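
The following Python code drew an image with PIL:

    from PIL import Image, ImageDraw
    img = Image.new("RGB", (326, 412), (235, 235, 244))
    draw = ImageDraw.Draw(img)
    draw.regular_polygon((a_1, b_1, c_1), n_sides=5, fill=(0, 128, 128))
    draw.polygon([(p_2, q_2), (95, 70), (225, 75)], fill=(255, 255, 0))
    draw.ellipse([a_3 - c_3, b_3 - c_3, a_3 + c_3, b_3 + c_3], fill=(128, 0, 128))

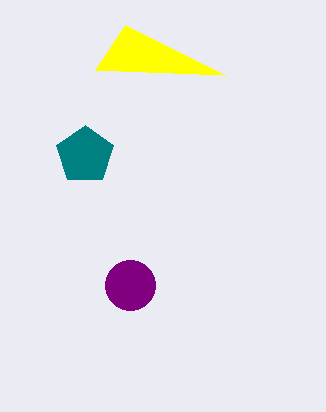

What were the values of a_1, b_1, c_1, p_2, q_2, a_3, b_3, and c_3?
a_1 = 85
b_1 = 155
c_1 = 30
p_2 = 125
q_2 = 25
a_3 = 130
b_3 = 285
c_3 = 25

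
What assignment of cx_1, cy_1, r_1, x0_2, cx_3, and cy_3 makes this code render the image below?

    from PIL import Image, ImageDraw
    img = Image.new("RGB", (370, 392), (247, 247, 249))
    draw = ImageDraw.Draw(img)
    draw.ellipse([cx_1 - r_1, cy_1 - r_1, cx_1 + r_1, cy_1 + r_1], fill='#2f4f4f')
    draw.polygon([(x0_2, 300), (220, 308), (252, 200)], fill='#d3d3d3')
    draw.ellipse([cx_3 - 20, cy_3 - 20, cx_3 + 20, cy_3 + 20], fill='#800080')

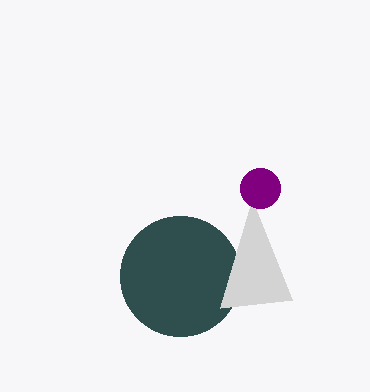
cx_1 = 180
cy_1 = 276
r_1 = 60
x0_2 = 292
cx_3 = 260
cy_3 = 188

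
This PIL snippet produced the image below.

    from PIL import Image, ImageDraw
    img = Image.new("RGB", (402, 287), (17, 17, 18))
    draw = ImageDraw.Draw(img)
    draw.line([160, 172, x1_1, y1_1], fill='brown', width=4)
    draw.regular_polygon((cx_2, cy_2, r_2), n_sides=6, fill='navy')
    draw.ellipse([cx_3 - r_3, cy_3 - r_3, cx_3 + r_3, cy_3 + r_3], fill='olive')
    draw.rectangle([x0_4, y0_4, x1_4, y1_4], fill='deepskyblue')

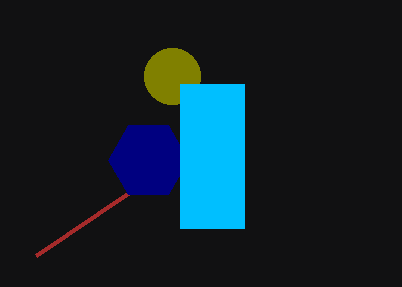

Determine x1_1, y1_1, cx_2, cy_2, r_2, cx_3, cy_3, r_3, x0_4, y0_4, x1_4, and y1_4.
x1_1 = 36
y1_1 = 256
cx_2 = 148
cy_2 = 160
r_2 = 40
cx_3 = 172
cy_3 = 76
r_3 = 28
x0_4 = 180
y0_4 = 84
x1_4 = 244
y1_4 = 228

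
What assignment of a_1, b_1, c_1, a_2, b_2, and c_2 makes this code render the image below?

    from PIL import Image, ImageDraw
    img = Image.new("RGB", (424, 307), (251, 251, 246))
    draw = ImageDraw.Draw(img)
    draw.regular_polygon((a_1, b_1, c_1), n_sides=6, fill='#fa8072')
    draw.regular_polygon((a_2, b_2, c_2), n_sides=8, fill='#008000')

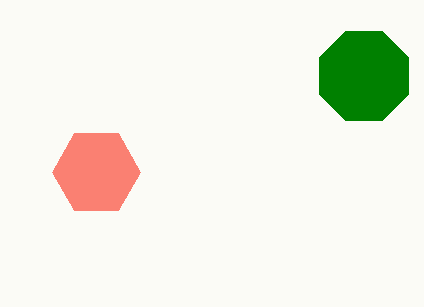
a_1 = 96
b_1 = 172
c_1 = 44
a_2 = 364
b_2 = 76
c_2 = 48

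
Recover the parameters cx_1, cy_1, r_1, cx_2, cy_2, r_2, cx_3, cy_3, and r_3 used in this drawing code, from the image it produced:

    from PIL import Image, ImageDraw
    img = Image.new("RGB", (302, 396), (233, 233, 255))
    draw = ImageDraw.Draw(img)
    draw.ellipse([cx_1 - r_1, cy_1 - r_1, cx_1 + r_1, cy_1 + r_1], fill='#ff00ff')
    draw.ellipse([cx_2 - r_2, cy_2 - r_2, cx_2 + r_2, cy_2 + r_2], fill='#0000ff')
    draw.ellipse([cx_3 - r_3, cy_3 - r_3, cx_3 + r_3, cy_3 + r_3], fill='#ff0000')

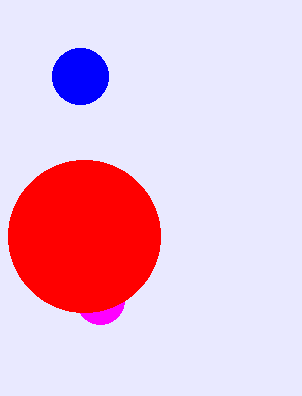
cx_1 = 100, cy_1 = 300, r_1 = 24, cx_2 = 80, cy_2 = 76, r_2 = 28, cx_3 = 84, cy_3 = 236, r_3 = 76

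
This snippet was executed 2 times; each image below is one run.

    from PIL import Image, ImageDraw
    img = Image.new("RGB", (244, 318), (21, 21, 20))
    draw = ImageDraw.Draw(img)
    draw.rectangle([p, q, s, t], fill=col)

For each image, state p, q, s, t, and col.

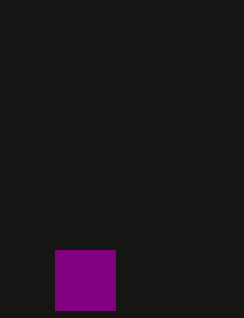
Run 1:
p = 55
q = 250
s = 115
t = 310
col = 'purple'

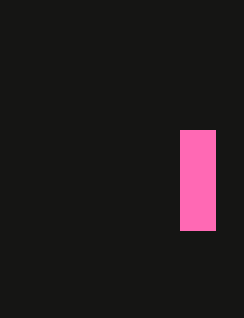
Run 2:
p = 180, q = 130, s = 215, t = 230, col = 'hotpink'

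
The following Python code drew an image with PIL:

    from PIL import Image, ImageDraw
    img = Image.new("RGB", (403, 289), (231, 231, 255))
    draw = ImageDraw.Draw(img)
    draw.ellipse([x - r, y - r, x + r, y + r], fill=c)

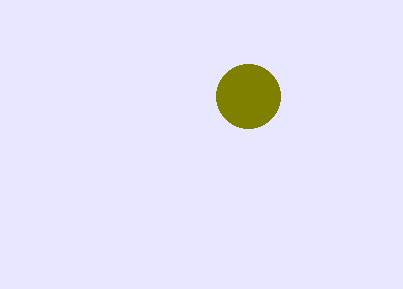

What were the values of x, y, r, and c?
x = 248, y = 96, r = 32, c = 'olive'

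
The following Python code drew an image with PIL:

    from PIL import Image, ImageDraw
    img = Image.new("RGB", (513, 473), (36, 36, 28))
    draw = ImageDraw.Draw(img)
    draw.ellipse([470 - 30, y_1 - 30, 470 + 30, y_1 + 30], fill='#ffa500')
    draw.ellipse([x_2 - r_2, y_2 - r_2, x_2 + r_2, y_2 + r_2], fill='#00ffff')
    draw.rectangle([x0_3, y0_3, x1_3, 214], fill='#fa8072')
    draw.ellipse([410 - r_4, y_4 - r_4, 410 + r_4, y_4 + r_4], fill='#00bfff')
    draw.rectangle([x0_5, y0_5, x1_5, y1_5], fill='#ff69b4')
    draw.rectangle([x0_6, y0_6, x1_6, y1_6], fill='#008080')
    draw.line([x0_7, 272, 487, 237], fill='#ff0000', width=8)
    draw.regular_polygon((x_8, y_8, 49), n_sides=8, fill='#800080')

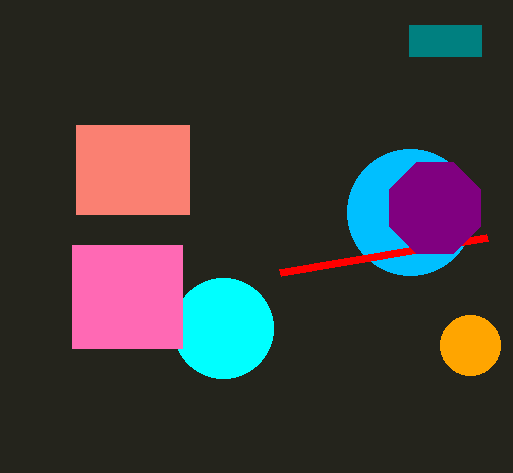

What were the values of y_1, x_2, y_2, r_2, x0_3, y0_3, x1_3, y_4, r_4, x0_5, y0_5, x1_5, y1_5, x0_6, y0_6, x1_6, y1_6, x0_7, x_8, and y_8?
y_1 = 345; x_2 = 223; y_2 = 328; r_2 = 50; x0_3 = 76; y0_3 = 125; x1_3 = 189; y_4 = 212; r_4 = 63; x0_5 = 72; y0_5 = 245; x1_5 = 182; y1_5 = 348; x0_6 = 409; y0_6 = 25; x1_6 = 481; y1_6 = 56; x0_7 = 280; x_8 = 435; y_8 = 208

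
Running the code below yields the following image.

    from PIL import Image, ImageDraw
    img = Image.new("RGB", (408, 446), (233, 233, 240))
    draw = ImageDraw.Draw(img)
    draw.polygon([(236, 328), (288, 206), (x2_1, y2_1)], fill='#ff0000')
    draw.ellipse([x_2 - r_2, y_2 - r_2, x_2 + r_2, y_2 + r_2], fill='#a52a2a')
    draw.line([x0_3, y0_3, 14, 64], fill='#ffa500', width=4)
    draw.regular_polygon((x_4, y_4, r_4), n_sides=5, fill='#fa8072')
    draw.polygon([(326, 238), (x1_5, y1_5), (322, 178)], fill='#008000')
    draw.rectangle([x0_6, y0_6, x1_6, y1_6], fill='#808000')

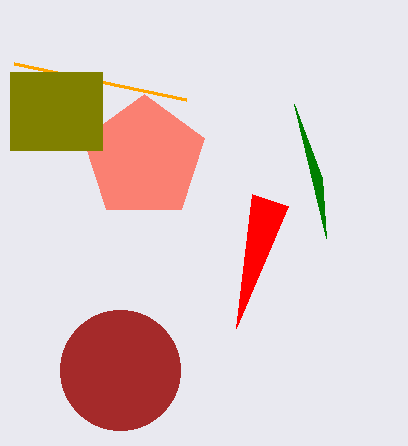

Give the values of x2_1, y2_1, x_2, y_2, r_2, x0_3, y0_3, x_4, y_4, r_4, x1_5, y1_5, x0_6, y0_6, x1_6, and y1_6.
x2_1 = 252; y2_1 = 194; x_2 = 120; y_2 = 370; r_2 = 60; x0_3 = 186; y0_3 = 100; x_4 = 144; y_4 = 158; r_4 = 64; x1_5 = 294; y1_5 = 104; x0_6 = 10; y0_6 = 72; x1_6 = 102; y1_6 = 150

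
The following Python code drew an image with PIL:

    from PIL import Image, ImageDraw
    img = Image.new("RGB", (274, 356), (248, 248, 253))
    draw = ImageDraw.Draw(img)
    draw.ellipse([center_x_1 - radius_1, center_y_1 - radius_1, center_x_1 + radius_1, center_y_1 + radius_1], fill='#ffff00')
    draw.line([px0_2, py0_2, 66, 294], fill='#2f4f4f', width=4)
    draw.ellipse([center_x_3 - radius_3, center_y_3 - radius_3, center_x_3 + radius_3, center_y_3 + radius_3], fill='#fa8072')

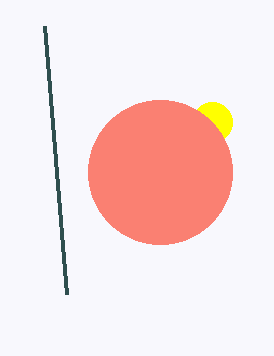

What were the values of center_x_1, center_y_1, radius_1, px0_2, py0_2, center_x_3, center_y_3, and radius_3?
center_x_1 = 212, center_y_1 = 122, radius_1 = 20, px0_2 = 44, py0_2 = 26, center_x_3 = 160, center_y_3 = 172, radius_3 = 72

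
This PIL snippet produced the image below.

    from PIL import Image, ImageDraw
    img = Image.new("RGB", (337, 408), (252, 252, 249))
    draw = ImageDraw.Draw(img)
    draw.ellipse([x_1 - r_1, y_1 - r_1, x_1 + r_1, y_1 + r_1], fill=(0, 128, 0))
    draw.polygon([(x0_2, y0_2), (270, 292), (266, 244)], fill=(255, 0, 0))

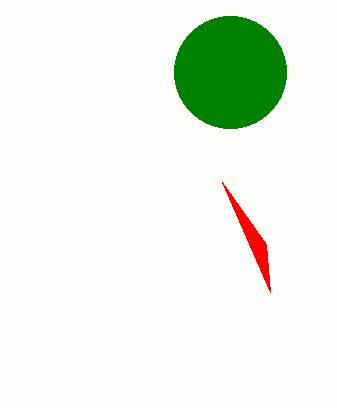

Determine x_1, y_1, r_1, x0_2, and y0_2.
x_1 = 230; y_1 = 72; r_1 = 56; x0_2 = 222; y0_2 = 182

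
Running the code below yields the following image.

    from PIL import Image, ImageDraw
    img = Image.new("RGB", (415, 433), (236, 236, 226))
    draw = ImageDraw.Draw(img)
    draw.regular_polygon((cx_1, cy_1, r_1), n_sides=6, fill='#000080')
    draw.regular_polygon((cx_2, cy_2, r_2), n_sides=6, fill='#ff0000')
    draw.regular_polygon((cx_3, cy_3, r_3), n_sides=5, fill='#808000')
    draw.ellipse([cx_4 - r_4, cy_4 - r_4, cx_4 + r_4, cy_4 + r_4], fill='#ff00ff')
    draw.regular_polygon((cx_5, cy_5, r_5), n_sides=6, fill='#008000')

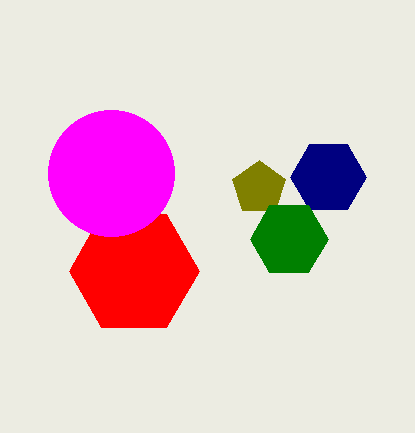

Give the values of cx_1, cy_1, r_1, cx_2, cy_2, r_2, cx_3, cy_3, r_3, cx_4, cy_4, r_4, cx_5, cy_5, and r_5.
cx_1 = 328; cy_1 = 177; r_1 = 38; cx_2 = 134; cy_2 = 271; r_2 = 65; cx_3 = 259; cy_3 = 188; r_3 = 28; cx_4 = 111; cy_4 = 173; r_4 = 63; cx_5 = 289; cy_5 = 239; r_5 = 39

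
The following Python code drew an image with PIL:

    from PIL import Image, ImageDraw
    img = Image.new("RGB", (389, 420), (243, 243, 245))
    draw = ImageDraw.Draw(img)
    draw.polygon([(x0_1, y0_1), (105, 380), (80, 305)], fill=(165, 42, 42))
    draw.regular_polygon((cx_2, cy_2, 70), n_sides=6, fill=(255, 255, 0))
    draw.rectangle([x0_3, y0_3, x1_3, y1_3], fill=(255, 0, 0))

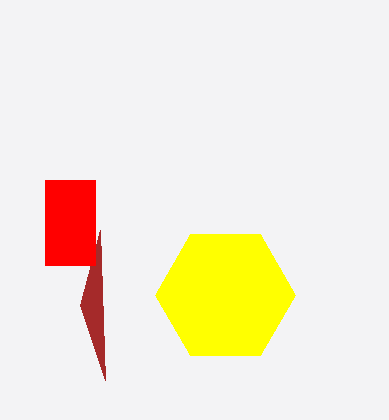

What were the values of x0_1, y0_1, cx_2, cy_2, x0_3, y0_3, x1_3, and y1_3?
x0_1 = 100; y0_1 = 230; cx_2 = 225; cy_2 = 295; x0_3 = 45; y0_3 = 180; x1_3 = 95; y1_3 = 265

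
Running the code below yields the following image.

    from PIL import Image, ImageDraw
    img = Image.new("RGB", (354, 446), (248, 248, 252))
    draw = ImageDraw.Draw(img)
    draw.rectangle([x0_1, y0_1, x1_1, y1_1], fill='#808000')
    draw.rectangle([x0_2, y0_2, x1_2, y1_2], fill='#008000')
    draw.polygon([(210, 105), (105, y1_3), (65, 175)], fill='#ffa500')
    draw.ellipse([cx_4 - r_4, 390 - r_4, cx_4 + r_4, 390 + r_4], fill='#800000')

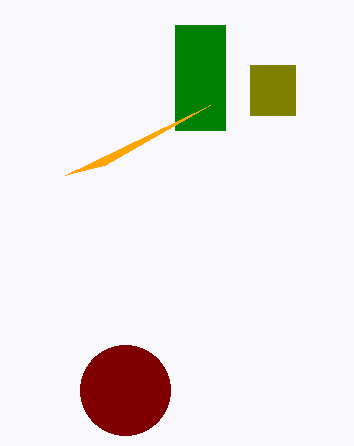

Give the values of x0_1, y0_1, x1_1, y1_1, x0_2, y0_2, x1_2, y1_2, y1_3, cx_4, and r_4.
x0_1 = 250, y0_1 = 65, x1_1 = 295, y1_1 = 115, x0_2 = 175, y0_2 = 25, x1_2 = 225, y1_2 = 130, y1_3 = 165, cx_4 = 125, r_4 = 45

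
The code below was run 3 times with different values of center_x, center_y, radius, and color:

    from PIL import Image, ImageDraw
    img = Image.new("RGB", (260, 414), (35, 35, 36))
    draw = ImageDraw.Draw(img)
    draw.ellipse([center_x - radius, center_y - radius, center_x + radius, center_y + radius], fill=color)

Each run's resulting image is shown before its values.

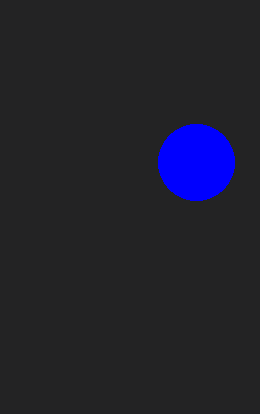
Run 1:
center_x = 196; center_y = 162; radius = 38; color = 'blue'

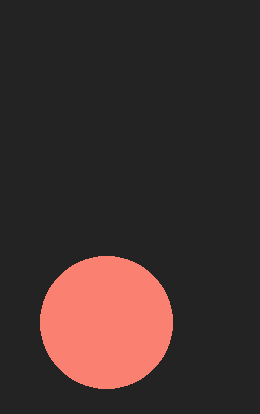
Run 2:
center_x = 106; center_y = 322; radius = 66; color = 'salmon'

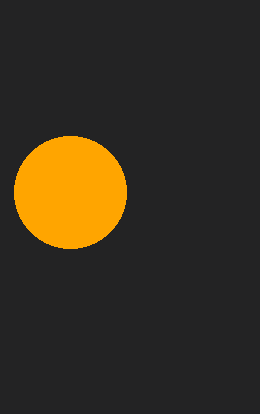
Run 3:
center_x = 70
center_y = 192
radius = 56
color = 'orange'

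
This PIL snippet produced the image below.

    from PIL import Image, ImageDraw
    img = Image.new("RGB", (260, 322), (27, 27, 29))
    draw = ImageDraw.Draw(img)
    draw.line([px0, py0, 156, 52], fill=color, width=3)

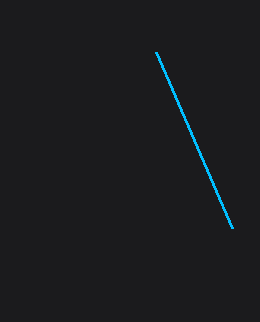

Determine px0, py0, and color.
px0 = 232, py0 = 228, color = 'deepskyblue'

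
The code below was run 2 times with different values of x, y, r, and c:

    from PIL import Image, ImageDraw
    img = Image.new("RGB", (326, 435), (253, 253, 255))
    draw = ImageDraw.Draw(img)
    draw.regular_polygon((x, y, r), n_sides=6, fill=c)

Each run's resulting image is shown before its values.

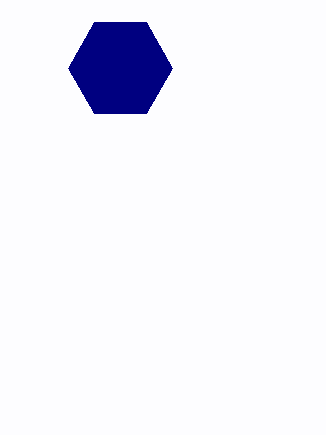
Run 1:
x = 120
y = 68
r = 52
c = 'navy'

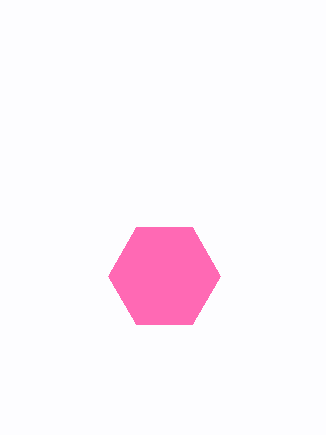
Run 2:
x = 164, y = 276, r = 56, c = 'hotpink'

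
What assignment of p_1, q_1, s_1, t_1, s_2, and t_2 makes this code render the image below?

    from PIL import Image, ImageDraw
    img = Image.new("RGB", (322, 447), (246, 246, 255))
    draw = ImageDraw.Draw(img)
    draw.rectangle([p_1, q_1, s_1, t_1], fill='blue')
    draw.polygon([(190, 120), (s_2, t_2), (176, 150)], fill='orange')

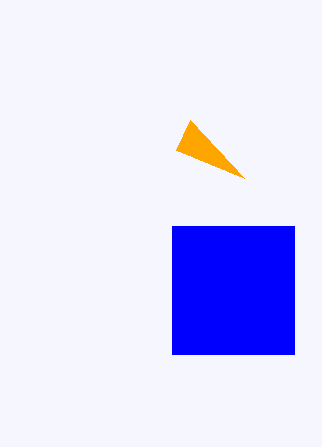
p_1 = 172
q_1 = 226
s_1 = 294
t_1 = 354
s_2 = 244
t_2 = 178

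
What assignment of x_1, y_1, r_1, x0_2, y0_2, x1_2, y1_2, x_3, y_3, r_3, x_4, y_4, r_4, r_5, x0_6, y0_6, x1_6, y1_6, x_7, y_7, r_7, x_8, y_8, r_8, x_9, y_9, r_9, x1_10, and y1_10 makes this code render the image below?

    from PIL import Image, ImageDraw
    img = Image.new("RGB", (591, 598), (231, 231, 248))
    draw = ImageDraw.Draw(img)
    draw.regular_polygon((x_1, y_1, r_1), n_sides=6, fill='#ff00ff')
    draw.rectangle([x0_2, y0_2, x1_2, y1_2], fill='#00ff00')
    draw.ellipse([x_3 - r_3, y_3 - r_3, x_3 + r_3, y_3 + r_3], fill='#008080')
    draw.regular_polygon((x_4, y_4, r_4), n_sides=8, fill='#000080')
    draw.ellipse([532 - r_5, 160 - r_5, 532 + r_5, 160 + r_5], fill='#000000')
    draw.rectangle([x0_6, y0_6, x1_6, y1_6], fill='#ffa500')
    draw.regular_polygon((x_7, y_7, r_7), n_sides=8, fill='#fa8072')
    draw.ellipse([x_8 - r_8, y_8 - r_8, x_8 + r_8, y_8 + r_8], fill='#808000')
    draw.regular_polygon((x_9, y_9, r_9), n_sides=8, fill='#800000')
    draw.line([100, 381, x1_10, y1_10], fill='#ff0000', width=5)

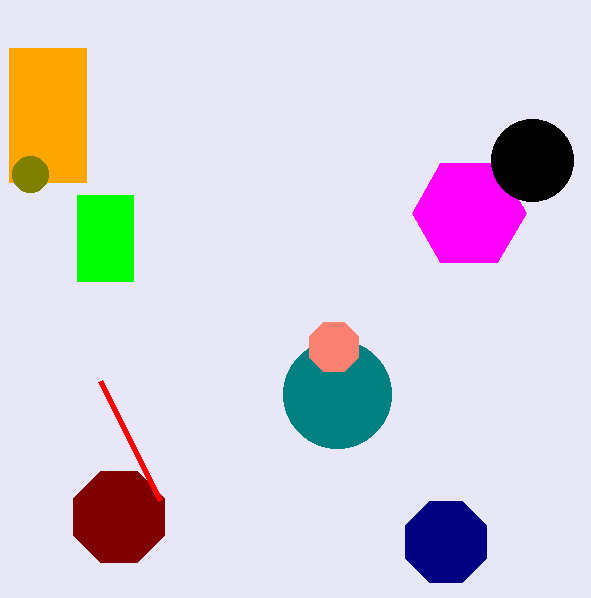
x_1 = 469, y_1 = 213, r_1 = 57, x0_2 = 77, y0_2 = 195, x1_2 = 133, y1_2 = 281, x_3 = 337, y_3 = 394, r_3 = 54, x_4 = 446, y_4 = 542, r_4 = 44, r_5 = 41, x0_6 = 9, y0_6 = 48, x1_6 = 86, y1_6 = 182, x_7 = 334, y_7 = 347, r_7 = 27, x_8 = 30, y_8 = 174, r_8 = 18, x_9 = 119, y_9 = 517, r_9 = 49, x1_10 = 160, y1_10 = 500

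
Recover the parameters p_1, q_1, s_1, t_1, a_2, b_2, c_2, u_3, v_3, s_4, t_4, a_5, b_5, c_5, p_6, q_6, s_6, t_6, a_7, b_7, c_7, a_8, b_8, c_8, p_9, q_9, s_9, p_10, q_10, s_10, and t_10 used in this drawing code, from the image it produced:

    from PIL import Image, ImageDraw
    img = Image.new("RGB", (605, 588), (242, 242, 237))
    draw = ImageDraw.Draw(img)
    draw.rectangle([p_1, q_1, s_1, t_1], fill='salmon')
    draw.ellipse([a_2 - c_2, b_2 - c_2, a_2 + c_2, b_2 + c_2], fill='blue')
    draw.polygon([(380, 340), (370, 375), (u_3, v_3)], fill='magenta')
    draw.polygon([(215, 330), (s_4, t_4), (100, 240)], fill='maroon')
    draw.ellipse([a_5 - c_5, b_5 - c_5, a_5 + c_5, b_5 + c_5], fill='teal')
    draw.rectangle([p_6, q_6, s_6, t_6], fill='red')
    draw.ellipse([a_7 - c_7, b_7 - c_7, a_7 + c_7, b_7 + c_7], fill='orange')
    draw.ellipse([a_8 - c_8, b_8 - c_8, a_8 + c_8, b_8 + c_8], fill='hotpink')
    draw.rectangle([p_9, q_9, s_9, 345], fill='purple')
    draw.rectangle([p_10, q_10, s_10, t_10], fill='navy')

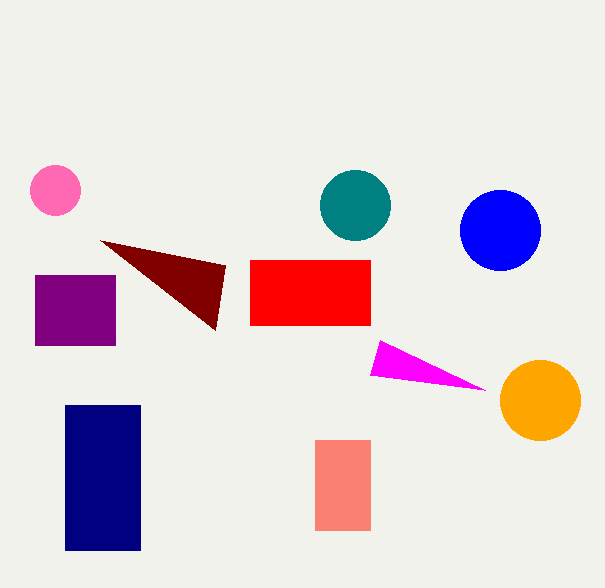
p_1 = 315
q_1 = 440
s_1 = 370
t_1 = 530
a_2 = 500
b_2 = 230
c_2 = 40
u_3 = 485
v_3 = 390
s_4 = 225
t_4 = 265
a_5 = 355
b_5 = 205
c_5 = 35
p_6 = 250
q_6 = 260
s_6 = 370
t_6 = 325
a_7 = 540
b_7 = 400
c_7 = 40
a_8 = 55
b_8 = 190
c_8 = 25
p_9 = 35
q_9 = 275
s_9 = 115
p_10 = 65
q_10 = 405
s_10 = 140
t_10 = 550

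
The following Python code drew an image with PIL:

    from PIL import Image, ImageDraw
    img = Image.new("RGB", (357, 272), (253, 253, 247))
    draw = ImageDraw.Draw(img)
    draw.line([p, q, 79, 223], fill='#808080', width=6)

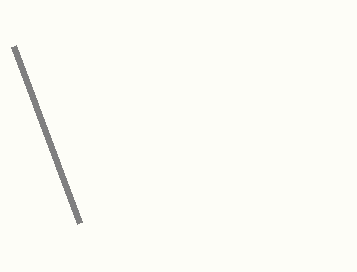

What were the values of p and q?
p = 13; q = 46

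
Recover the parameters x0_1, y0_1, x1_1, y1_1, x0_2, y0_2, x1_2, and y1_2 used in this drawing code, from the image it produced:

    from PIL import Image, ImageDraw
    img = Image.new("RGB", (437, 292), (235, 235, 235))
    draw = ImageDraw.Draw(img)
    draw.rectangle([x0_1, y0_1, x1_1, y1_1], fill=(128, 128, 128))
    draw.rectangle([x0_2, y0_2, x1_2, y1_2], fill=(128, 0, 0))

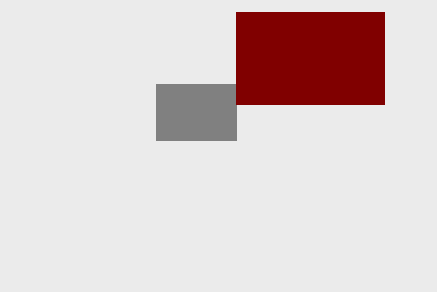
x0_1 = 156
y0_1 = 84
x1_1 = 236
y1_1 = 140
x0_2 = 236
y0_2 = 12
x1_2 = 384
y1_2 = 104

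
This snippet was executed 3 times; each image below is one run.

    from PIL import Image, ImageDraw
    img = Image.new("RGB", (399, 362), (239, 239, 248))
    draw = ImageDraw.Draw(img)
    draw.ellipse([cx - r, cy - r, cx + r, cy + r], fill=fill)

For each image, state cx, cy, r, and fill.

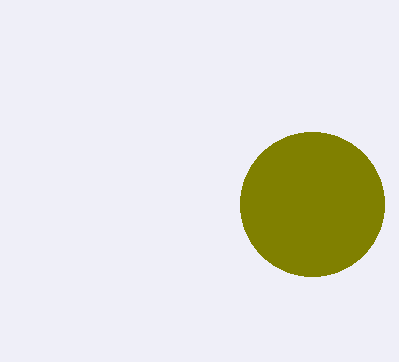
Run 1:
cx = 312
cy = 204
r = 72
fill = 'olive'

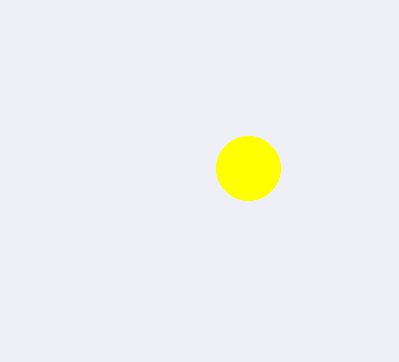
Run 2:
cx = 248
cy = 168
r = 32
fill = 'yellow'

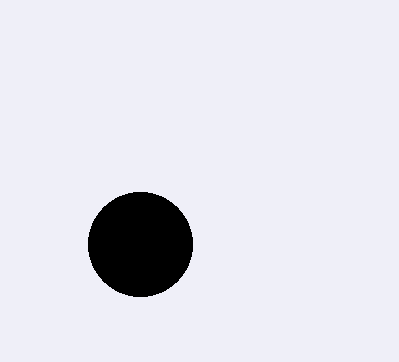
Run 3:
cx = 140
cy = 244
r = 52
fill = 'black'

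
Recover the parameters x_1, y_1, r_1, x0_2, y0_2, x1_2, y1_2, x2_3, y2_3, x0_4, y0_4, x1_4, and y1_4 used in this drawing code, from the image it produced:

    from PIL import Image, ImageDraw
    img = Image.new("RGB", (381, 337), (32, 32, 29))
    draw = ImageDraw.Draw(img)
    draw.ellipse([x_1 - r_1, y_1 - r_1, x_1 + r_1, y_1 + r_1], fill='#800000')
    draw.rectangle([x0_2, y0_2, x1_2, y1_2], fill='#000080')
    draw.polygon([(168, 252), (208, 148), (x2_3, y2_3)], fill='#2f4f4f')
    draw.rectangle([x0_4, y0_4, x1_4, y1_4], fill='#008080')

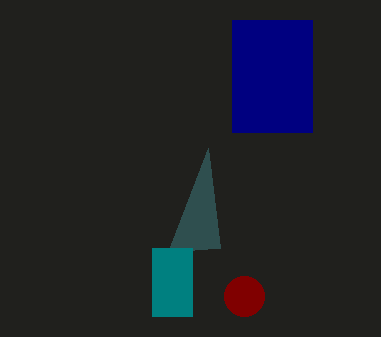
x_1 = 244, y_1 = 296, r_1 = 20, x0_2 = 232, y0_2 = 20, x1_2 = 312, y1_2 = 132, x2_3 = 220, y2_3 = 248, x0_4 = 152, y0_4 = 248, x1_4 = 192, y1_4 = 316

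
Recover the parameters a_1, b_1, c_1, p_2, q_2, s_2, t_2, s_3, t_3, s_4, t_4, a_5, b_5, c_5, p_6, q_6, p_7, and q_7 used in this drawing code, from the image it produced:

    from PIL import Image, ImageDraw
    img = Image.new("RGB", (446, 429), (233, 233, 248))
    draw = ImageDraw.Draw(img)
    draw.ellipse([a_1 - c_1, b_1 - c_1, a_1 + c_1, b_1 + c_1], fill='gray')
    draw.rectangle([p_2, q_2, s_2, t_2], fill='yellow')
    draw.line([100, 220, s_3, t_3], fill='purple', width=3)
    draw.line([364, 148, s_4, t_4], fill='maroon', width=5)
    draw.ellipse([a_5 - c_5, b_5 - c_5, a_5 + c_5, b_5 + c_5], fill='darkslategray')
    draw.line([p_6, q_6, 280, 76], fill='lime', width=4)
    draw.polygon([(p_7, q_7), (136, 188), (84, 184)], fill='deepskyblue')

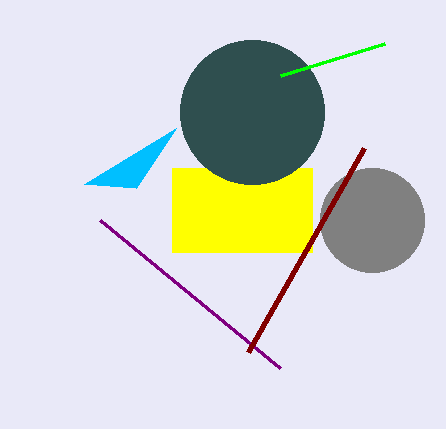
a_1 = 372; b_1 = 220; c_1 = 52; p_2 = 172; q_2 = 168; s_2 = 312; t_2 = 252; s_3 = 280; t_3 = 368; s_4 = 248; t_4 = 352; a_5 = 252; b_5 = 112; c_5 = 72; p_6 = 384; q_6 = 44; p_7 = 176; q_7 = 128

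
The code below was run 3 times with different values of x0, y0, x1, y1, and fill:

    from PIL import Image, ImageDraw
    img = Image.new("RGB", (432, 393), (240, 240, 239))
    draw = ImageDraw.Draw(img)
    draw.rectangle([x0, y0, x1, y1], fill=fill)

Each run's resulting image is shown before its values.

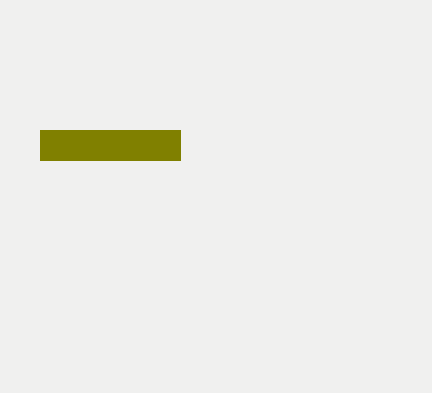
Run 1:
x0 = 40, y0 = 130, x1 = 180, y1 = 160, fill = 'olive'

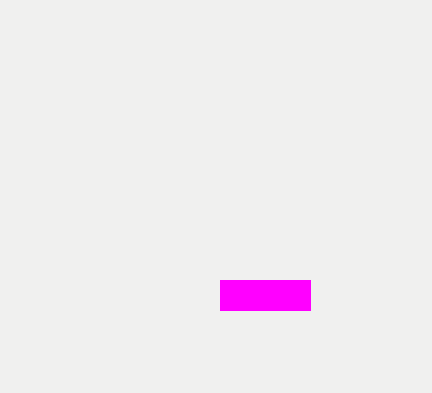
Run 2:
x0 = 220
y0 = 280
x1 = 310
y1 = 310
fill = 'magenta'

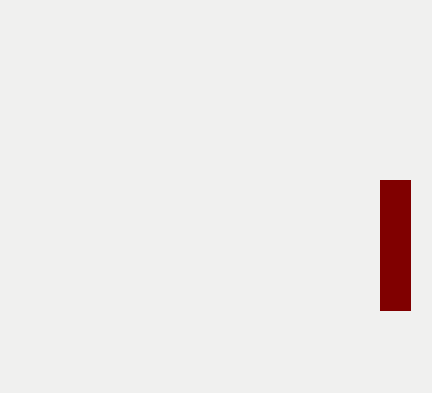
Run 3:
x0 = 380; y0 = 180; x1 = 410; y1 = 310; fill = 'maroon'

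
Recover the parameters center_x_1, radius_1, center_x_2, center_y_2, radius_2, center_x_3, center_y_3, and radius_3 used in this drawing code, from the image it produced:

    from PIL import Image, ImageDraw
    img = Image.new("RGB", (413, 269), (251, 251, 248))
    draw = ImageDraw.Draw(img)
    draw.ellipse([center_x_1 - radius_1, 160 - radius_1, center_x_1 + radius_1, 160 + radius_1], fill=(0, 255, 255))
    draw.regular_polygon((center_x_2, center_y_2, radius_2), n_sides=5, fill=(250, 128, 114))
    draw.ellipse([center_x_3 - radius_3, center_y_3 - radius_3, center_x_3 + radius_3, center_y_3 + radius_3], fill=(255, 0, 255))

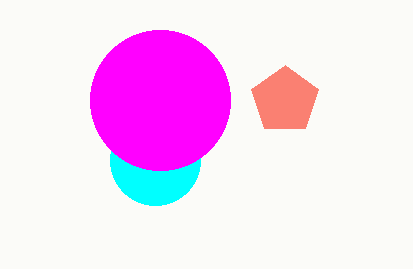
center_x_1 = 155; radius_1 = 45; center_x_2 = 285; center_y_2 = 100; radius_2 = 35; center_x_3 = 160; center_y_3 = 100; radius_3 = 70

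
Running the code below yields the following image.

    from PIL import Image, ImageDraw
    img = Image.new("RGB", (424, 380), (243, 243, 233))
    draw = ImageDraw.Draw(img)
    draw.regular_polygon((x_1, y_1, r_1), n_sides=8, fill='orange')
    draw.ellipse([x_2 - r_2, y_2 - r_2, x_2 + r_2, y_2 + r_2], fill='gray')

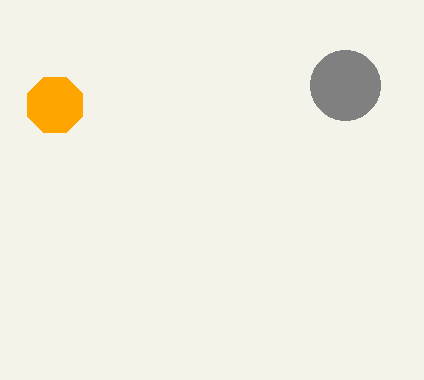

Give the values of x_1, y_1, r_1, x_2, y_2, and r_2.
x_1 = 55, y_1 = 105, r_1 = 30, x_2 = 345, y_2 = 85, r_2 = 35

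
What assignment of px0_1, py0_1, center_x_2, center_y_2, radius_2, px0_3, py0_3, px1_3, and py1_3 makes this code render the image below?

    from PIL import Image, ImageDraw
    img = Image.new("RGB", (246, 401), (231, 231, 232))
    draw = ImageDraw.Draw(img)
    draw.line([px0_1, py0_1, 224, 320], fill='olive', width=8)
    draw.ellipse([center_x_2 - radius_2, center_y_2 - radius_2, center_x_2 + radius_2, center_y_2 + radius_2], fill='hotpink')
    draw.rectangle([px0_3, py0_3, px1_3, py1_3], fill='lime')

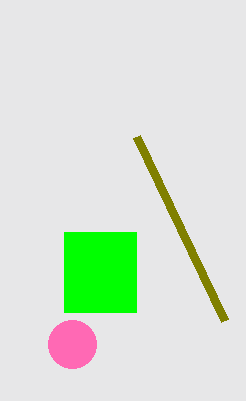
px0_1 = 136
py0_1 = 136
center_x_2 = 72
center_y_2 = 344
radius_2 = 24
px0_3 = 64
py0_3 = 232
px1_3 = 136
py1_3 = 312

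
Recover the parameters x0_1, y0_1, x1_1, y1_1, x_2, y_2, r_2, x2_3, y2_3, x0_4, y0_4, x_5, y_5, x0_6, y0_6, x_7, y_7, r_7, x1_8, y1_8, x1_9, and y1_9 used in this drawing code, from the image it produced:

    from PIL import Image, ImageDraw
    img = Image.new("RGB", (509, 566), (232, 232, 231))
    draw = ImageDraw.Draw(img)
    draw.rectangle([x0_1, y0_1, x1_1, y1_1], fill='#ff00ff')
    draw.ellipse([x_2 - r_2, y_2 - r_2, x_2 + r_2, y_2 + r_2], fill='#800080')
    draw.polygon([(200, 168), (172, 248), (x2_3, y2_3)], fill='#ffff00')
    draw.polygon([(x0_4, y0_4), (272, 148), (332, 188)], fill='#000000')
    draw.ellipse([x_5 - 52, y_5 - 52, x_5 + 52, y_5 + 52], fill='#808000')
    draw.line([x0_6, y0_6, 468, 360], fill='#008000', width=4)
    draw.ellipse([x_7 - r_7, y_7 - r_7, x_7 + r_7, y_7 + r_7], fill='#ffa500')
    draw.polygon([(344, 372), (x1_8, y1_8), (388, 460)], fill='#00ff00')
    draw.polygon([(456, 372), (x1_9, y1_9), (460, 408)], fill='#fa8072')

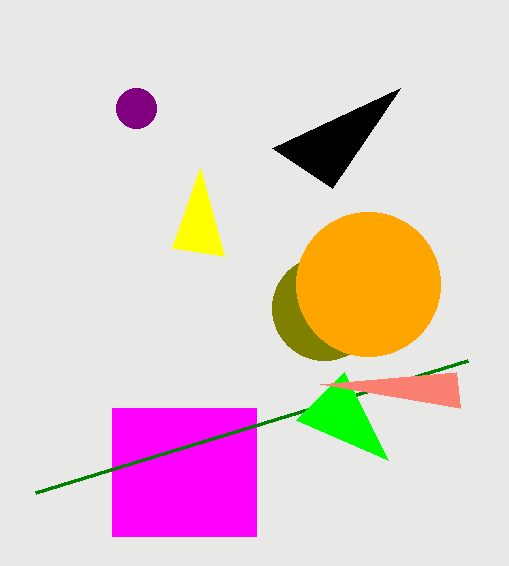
x0_1 = 112; y0_1 = 408; x1_1 = 256; y1_1 = 536; x_2 = 136; y_2 = 108; r_2 = 20; x2_3 = 224; y2_3 = 256; x0_4 = 400; y0_4 = 88; x_5 = 324; y_5 = 308; x0_6 = 36; y0_6 = 492; x_7 = 368; y_7 = 284; r_7 = 72; x1_8 = 296; y1_8 = 420; x1_9 = 320; y1_9 = 384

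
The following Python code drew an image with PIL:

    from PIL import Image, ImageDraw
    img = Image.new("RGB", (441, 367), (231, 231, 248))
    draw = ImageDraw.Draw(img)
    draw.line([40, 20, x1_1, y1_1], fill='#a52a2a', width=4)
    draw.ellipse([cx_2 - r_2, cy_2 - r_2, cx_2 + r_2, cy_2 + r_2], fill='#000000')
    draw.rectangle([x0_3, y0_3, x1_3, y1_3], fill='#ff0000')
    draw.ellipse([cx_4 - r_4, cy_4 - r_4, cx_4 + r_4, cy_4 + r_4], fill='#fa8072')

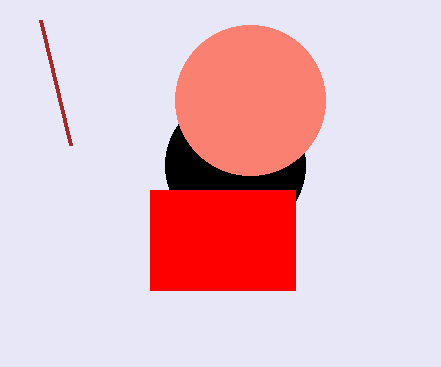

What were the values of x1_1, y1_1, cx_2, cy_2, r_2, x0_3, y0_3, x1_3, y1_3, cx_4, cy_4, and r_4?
x1_1 = 70, y1_1 = 145, cx_2 = 235, cy_2 = 165, r_2 = 70, x0_3 = 150, y0_3 = 190, x1_3 = 295, y1_3 = 290, cx_4 = 250, cy_4 = 100, r_4 = 75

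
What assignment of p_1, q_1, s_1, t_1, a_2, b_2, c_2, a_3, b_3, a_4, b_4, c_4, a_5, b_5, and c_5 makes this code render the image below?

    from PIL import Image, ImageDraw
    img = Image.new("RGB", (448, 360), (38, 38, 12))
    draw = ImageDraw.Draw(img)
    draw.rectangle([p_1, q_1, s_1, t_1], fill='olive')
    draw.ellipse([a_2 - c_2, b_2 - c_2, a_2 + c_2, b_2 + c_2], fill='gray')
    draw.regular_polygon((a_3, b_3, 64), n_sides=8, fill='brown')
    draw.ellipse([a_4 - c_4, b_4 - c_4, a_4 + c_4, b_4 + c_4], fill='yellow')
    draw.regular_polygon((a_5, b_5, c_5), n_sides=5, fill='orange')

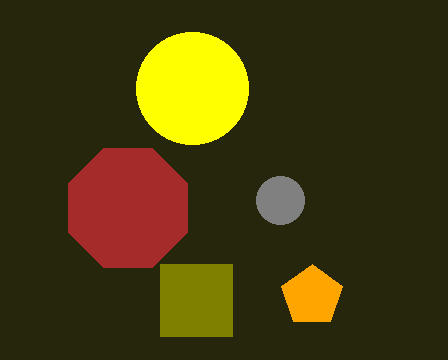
p_1 = 160
q_1 = 264
s_1 = 232
t_1 = 336
a_2 = 280
b_2 = 200
c_2 = 24
a_3 = 128
b_3 = 208
a_4 = 192
b_4 = 88
c_4 = 56
a_5 = 312
b_5 = 296
c_5 = 32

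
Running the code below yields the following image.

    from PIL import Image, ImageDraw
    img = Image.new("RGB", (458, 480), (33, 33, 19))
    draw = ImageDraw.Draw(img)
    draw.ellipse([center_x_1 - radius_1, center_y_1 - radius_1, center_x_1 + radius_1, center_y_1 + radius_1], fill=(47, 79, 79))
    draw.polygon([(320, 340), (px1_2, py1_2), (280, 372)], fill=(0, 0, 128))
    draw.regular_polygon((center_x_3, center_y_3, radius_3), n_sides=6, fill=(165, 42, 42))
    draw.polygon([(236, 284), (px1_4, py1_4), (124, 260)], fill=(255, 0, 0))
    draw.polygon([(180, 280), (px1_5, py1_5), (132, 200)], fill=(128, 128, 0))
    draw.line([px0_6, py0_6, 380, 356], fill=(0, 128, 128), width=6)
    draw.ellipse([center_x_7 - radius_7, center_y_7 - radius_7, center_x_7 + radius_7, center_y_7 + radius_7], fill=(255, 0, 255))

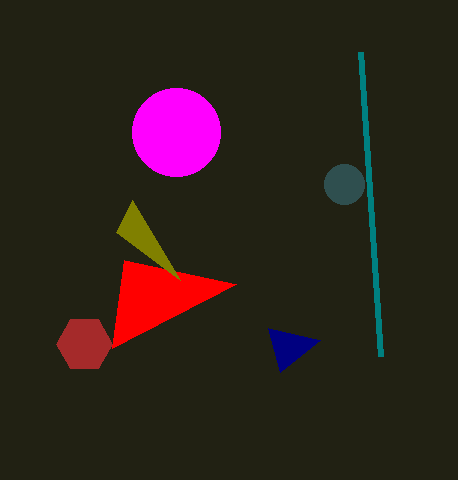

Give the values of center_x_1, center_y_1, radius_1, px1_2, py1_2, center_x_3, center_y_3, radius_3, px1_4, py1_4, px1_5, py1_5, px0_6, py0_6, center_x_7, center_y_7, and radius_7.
center_x_1 = 344; center_y_1 = 184; radius_1 = 20; px1_2 = 268; py1_2 = 328; center_x_3 = 84; center_y_3 = 344; radius_3 = 28; px1_4 = 112; py1_4 = 348; px1_5 = 116; py1_5 = 232; px0_6 = 360; py0_6 = 52; center_x_7 = 176; center_y_7 = 132; radius_7 = 44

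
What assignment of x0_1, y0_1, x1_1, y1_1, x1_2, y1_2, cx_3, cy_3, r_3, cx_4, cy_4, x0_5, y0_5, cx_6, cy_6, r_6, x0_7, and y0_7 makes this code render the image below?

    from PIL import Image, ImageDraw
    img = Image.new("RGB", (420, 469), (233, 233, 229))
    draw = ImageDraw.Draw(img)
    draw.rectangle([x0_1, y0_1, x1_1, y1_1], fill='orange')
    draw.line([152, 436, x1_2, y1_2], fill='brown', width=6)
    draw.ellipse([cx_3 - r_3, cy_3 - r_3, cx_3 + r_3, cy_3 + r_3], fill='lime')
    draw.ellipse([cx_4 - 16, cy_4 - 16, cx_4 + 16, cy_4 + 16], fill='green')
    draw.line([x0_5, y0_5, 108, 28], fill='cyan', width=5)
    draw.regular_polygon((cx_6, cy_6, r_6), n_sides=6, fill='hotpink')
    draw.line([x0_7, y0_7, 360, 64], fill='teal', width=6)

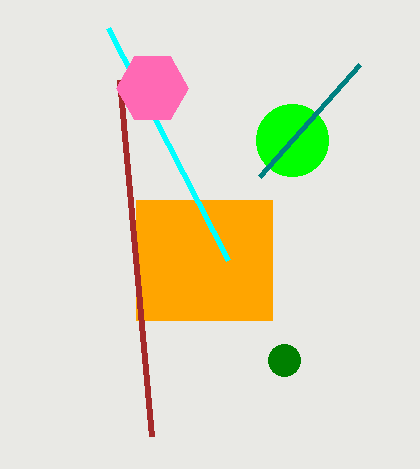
x0_1 = 136
y0_1 = 200
x1_1 = 272
y1_1 = 320
x1_2 = 120
y1_2 = 80
cx_3 = 292
cy_3 = 140
r_3 = 36
cx_4 = 284
cy_4 = 360
x0_5 = 228
y0_5 = 260
cx_6 = 152
cy_6 = 88
r_6 = 36
x0_7 = 260
y0_7 = 176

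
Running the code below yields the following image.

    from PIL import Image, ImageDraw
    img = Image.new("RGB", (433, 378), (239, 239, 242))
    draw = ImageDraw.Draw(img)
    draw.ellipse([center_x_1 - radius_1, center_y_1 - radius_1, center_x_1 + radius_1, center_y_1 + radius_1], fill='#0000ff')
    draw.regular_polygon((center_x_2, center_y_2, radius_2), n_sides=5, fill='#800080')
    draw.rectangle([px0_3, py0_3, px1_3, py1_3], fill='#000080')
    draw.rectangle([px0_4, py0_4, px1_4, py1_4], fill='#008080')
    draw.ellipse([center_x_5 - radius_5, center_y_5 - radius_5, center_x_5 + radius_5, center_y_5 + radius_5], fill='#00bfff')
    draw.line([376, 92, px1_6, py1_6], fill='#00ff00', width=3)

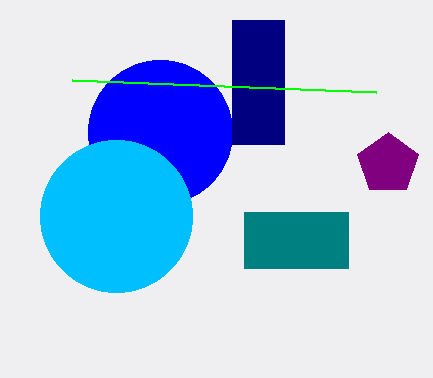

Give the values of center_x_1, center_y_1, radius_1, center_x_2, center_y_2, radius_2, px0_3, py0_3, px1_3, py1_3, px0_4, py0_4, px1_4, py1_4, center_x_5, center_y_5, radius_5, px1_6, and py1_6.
center_x_1 = 160
center_y_1 = 132
radius_1 = 72
center_x_2 = 388
center_y_2 = 164
radius_2 = 32
px0_3 = 232
py0_3 = 20
px1_3 = 284
py1_3 = 144
px0_4 = 244
py0_4 = 212
px1_4 = 348
py1_4 = 268
center_x_5 = 116
center_y_5 = 216
radius_5 = 76
px1_6 = 72
py1_6 = 80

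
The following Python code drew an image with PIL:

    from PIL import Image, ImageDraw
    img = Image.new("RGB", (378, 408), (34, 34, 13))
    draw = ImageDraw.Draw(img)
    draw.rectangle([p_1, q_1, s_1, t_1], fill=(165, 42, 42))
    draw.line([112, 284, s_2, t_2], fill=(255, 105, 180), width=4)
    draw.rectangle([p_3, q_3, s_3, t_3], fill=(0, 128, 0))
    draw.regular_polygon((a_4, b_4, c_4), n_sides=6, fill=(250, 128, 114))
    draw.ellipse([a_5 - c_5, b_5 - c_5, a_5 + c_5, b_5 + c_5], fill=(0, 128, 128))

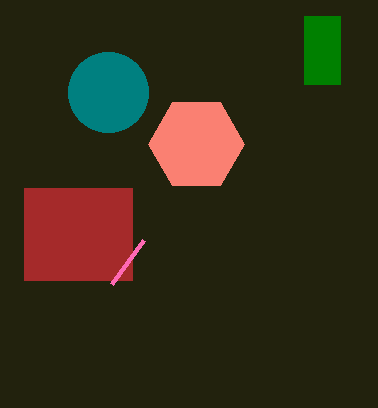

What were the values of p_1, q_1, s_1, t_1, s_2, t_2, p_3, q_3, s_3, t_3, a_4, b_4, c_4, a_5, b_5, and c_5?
p_1 = 24; q_1 = 188; s_1 = 132; t_1 = 280; s_2 = 144; t_2 = 240; p_3 = 304; q_3 = 16; s_3 = 340; t_3 = 84; a_4 = 196; b_4 = 144; c_4 = 48; a_5 = 108; b_5 = 92; c_5 = 40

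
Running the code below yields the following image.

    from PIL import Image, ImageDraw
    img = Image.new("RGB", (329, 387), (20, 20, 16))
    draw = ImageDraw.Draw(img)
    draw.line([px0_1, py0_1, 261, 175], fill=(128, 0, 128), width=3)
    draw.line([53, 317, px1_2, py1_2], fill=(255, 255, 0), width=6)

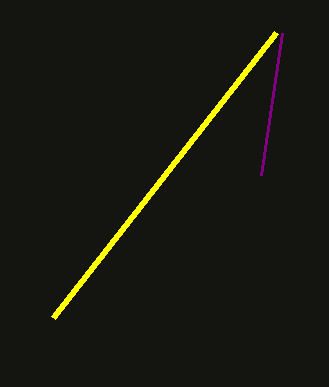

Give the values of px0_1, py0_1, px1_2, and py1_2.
px0_1 = 282, py0_1 = 33, px1_2 = 276, py1_2 = 32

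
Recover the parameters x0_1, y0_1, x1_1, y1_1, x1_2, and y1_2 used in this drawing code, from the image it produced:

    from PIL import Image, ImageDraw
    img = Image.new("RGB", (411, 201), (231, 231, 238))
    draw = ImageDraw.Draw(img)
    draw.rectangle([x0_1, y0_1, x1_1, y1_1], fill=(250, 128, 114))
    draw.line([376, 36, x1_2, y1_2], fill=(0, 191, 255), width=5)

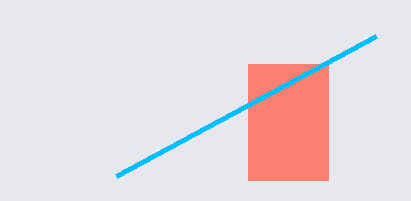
x0_1 = 248, y0_1 = 64, x1_1 = 328, y1_1 = 180, x1_2 = 116, y1_2 = 176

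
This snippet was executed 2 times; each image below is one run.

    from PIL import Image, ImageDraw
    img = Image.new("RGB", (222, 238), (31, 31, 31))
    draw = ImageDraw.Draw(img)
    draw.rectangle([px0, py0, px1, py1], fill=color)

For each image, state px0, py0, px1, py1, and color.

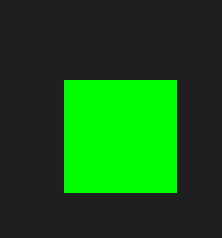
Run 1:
px0 = 64
py0 = 80
px1 = 176
py1 = 192
color = 'lime'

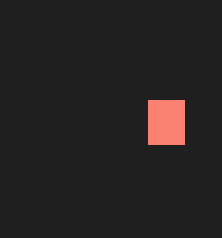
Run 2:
px0 = 148
py0 = 100
px1 = 184
py1 = 144
color = 'salmon'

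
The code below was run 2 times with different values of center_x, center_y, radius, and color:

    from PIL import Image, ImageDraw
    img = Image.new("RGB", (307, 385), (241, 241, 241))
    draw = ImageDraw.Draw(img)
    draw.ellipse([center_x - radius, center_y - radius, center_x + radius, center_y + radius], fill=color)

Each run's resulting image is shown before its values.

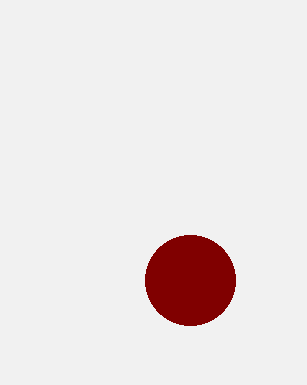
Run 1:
center_x = 190, center_y = 280, radius = 45, color = 'maroon'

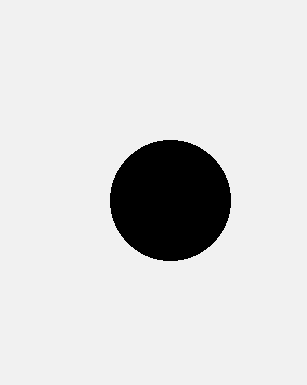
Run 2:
center_x = 170, center_y = 200, radius = 60, color = 'black'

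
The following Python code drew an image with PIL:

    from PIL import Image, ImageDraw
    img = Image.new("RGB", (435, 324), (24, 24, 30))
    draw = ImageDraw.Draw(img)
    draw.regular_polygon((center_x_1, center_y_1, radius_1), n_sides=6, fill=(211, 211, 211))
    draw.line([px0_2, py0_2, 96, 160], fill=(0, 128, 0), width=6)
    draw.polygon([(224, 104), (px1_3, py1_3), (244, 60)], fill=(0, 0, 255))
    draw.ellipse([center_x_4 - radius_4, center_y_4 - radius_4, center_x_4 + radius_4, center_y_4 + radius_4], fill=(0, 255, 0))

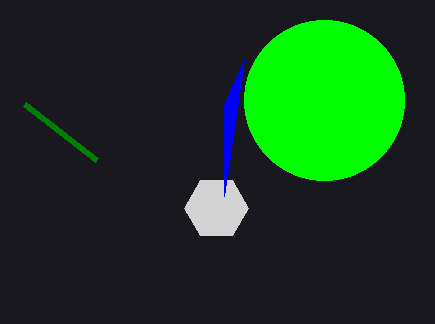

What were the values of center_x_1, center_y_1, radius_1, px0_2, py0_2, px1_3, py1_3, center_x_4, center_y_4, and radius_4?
center_x_1 = 216
center_y_1 = 208
radius_1 = 32
px0_2 = 24
py0_2 = 104
px1_3 = 224
py1_3 = 196
center_x_4 = 324
center_y_4 = 100
radius_4 = 80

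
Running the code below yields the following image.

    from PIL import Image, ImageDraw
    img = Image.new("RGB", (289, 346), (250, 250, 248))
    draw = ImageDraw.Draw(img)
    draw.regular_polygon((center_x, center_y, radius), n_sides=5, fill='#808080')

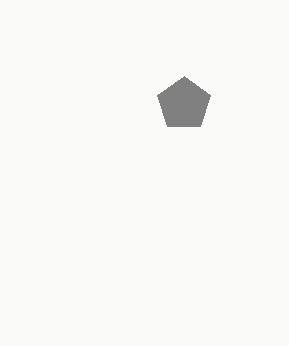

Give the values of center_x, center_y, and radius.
center_x = 184; center_y = 104; radius = 28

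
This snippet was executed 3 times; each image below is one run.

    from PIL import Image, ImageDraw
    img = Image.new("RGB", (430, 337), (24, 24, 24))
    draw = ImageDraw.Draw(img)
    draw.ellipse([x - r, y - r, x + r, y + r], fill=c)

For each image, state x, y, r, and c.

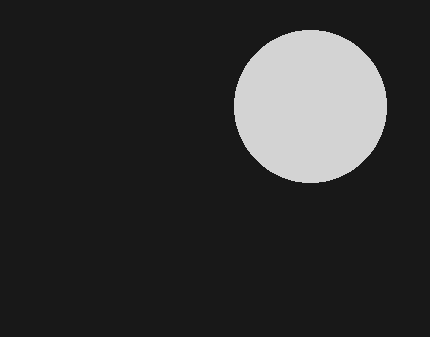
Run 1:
x = 310
y = 106
r = 76
c = 'lightgray'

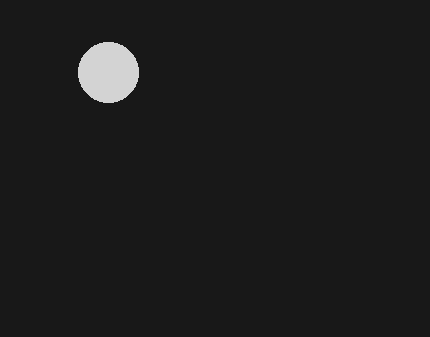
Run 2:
x = 108, y = 72, r = 30, c = 'lightgray'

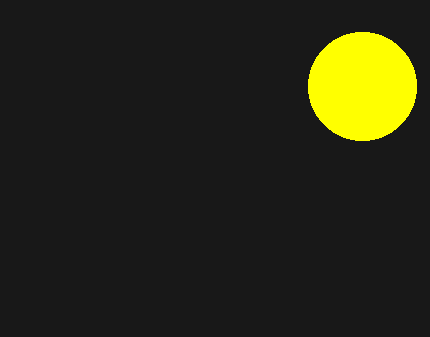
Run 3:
x = 362, y = 86, r = 54, c = 'yellow'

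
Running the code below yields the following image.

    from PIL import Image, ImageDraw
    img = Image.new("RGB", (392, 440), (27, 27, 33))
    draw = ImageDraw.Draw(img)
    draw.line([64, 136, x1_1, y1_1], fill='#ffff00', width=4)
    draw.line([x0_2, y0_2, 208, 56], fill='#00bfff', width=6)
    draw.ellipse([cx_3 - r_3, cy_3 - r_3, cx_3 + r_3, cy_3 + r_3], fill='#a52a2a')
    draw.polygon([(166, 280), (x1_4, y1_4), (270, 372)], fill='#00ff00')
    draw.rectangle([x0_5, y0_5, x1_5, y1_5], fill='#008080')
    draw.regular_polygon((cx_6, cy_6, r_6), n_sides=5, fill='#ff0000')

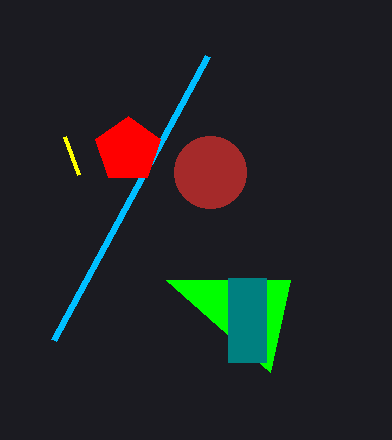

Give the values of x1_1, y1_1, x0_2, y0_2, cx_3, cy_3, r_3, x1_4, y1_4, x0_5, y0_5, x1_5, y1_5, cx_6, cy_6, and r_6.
x1_1 = 78, y1_1 = 174, x0_2 = 54, y0_2 = 340, cx_3 = 210, cy_3 = 172, r_3 = 36, x1_4 = 290, y1_4 = 280, x0_5 = 228, y0_5 = 278, x1_5 = 266, y1_5 = 362, cx_6 = 128, cy_6 = 150, r_6 = 34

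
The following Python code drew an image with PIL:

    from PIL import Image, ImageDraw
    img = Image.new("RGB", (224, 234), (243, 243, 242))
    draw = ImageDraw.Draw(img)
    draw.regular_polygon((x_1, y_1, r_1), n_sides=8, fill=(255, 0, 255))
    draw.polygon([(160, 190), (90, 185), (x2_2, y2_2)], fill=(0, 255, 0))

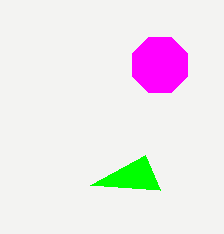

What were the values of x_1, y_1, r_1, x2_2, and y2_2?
x_1 = 160, y_1 = 65, r_1 = 30, x2_2 = 145, y2_2 = 155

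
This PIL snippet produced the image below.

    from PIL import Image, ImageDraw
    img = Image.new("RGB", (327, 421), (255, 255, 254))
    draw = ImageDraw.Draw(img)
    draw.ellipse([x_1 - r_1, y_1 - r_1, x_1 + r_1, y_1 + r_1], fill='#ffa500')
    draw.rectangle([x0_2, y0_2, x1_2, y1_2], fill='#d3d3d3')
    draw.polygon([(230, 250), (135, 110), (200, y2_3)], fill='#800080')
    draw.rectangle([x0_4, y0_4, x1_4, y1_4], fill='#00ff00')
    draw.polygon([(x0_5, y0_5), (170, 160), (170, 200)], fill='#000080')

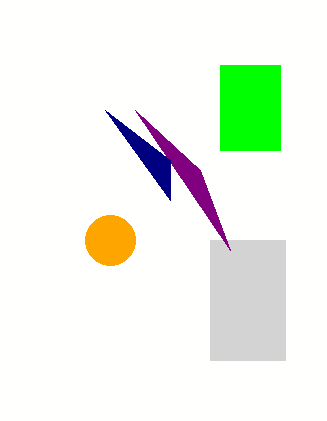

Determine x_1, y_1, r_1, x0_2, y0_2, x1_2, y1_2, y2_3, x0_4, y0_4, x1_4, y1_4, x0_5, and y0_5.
x_1 = 110; y_1 = 240; r_1 = 25; x0_2 = 210; y0_2 = 240; x1_2 = 285; y1_2 = 360; y2_3 = 170; x0_4 = 220; y0_4 = 65; x1_4 = 280; y1_4 = 150; x0_5 = 105; y0_5 = 110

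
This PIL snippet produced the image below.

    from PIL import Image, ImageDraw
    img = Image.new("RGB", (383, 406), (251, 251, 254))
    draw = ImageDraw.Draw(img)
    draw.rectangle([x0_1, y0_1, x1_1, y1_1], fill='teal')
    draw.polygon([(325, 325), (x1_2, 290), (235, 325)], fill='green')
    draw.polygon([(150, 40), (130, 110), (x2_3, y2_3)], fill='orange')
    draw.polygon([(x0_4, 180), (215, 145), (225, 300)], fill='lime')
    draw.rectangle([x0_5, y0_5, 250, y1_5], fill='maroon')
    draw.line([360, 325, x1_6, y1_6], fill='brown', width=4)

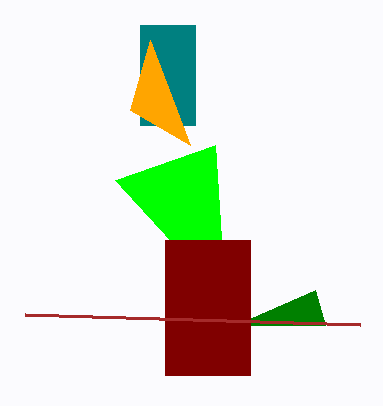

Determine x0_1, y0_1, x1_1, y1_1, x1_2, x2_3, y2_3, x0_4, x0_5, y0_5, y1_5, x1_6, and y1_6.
x0_1 = 140
y0_1 = 25
x1_1 = 195
y1_1 = 125
x1_2 = 315
x2_3 = 190
y2_3 = 145
x0_4 = 115
x0_5 = 165
y0_5 = 240
y1_5 = 375
x1_6 = 25
y1_6 = 315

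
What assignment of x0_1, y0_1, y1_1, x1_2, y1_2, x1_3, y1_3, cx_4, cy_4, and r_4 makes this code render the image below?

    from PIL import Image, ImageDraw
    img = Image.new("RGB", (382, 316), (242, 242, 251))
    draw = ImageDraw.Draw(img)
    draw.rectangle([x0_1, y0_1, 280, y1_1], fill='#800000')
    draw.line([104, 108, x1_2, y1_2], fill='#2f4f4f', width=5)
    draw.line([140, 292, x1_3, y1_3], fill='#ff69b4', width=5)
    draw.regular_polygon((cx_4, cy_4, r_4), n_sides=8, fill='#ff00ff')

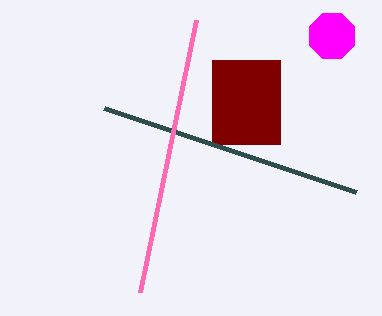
x0_1 = 212
y0_1 = 60
y1_1 = 144
x1_2 = 356
y1_2 = 192
x1_3 = 196
y1_3 = 20
cx_4 = 332
cy_4 = 36
r_4 = 24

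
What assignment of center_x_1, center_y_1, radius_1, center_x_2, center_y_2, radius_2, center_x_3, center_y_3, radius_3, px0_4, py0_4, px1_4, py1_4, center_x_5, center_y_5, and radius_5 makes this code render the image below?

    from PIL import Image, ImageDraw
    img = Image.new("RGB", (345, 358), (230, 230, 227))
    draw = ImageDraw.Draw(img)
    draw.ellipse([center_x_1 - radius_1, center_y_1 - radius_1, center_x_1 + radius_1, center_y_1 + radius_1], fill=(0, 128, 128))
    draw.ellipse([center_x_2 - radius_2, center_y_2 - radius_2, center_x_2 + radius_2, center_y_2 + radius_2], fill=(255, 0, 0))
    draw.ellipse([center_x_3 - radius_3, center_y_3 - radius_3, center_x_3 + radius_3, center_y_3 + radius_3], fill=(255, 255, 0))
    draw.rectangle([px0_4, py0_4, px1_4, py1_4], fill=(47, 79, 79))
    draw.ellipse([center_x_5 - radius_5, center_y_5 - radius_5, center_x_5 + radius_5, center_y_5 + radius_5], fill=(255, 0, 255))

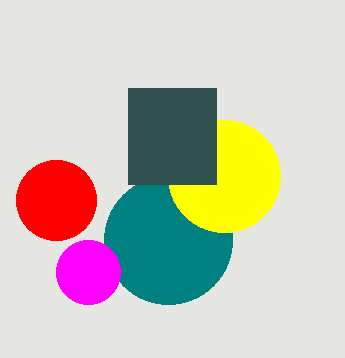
center_x_1 = 168
center_y_1 = 240
radius_1 = 64
center_x_2 = 56
center_y_2 = 200
radius_2 = 40
center_x_3 = 224
center_y_3 = 176
radius_3 = 56
px0_4 = 128
py0_4 = 88
px1_4 = 216
py1_4 = 184
center_x_5 = 88
center_y_5 = 272
radius_5 = 32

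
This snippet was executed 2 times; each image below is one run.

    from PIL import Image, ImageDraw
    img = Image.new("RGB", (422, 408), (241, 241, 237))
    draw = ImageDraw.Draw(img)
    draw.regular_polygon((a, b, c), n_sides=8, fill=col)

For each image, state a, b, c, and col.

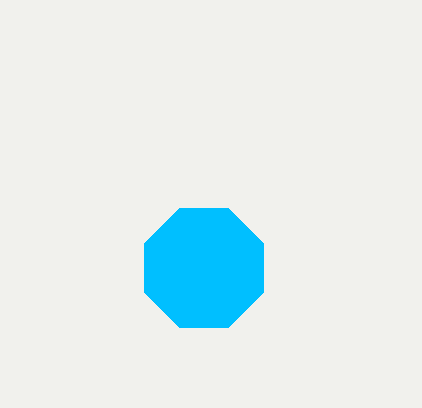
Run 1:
a = 204
b = 268
c = 64
col = 'deepskyblue'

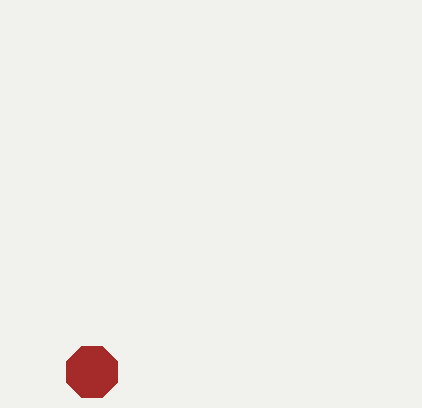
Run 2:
a = 92; b = 372; c = 28; col = 'brown'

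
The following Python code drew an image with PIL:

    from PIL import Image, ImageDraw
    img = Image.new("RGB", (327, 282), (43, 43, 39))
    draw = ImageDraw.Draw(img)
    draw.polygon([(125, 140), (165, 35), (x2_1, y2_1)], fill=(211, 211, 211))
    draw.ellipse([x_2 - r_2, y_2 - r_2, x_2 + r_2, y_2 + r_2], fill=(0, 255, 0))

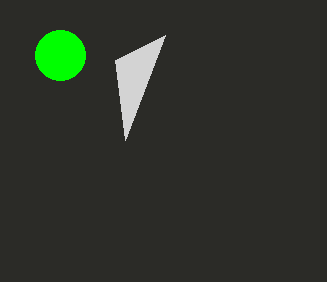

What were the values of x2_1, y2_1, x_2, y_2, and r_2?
x2_1 = 115
y2_1 = 60
x_2 = 60
y_2 = 55
r_2 = 25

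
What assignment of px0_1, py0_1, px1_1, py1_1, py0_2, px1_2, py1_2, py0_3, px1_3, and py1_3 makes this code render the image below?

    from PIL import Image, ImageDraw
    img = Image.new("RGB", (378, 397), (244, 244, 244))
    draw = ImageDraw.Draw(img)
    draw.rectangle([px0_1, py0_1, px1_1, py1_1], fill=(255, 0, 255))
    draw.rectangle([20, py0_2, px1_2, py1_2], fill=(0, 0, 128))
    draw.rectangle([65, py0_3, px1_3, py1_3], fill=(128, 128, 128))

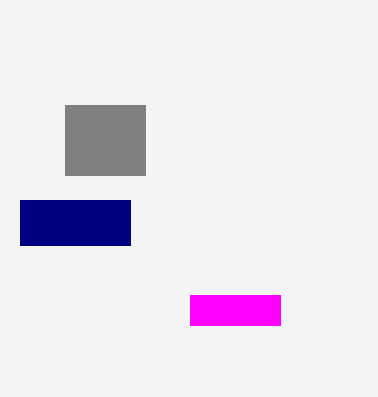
px0_1 = 190, py0_1 = 295, px1_1 = 280, py1_1 = 325, py0_2 = 200, px1_2 = 130, py1_2 = 245, py0_3 = 105, px1_3 = 145, py1_3 = 175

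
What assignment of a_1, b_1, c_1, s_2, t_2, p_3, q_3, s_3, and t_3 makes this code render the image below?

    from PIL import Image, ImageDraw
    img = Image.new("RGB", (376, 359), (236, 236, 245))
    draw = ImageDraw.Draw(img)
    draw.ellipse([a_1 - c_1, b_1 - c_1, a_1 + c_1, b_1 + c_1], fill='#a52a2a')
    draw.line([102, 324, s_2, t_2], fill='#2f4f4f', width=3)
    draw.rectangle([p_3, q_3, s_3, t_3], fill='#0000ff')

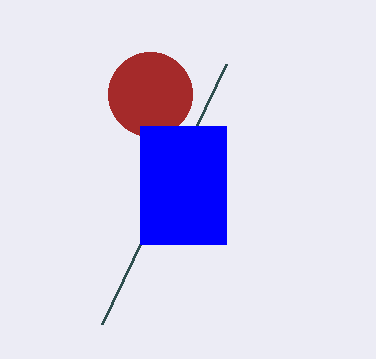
a_1 = 150; b_1 = 94; c_1 = 42; s_2 = 226; t_2 = 64; p_3 = 140; q_3 = 126; s_3 = 226; t_3 = 244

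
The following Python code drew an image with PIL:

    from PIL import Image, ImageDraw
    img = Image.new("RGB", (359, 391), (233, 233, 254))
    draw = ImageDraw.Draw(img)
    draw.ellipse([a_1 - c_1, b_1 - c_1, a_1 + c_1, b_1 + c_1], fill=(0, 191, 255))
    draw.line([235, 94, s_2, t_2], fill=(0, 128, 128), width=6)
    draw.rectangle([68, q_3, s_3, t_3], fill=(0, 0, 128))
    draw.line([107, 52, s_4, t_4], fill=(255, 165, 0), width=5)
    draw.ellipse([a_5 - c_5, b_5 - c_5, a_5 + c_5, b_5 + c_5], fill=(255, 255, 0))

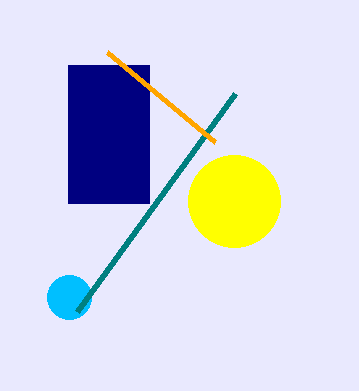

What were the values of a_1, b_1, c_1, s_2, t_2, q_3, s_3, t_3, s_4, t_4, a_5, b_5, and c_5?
a_1 = 69; b_1 = 297; c_1 = 22; s_2 = 77; t_2 = 312; q_3 = 65; s_3 = 149; t_3 = 203; s_4 = 215; t_4 = 142; a_5 = 234; b_5 = 201; c_5 = 46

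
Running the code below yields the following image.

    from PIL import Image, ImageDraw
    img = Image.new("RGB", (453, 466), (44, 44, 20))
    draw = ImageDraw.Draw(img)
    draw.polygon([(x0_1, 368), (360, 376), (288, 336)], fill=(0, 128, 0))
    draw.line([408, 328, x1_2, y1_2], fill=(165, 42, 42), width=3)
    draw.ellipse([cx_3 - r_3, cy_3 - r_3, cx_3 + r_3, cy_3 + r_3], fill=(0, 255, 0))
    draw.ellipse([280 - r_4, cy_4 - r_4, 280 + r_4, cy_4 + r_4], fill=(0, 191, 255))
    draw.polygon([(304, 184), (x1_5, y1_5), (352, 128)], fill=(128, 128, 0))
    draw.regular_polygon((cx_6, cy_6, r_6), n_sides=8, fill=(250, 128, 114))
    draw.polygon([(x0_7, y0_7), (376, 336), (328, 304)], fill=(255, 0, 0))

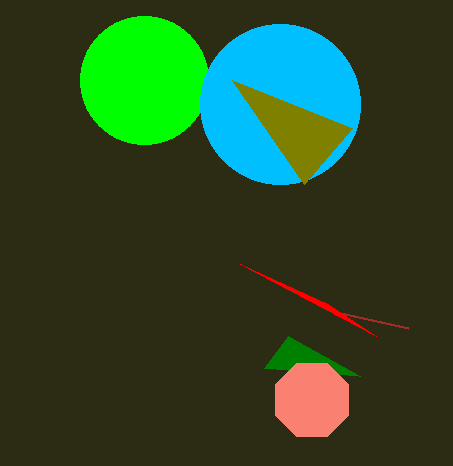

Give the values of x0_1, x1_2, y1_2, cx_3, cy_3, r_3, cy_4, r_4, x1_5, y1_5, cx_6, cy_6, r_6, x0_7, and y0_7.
x0_1 = 264; x1_2 = 336; y1_2 = 312; cx_3 = 144; cy_3 = 80; r_3 = 64; cy_4 = 104; r_4 = 80; x1_5 = 232; y1_5 = 80; cx_6 = 312; cy_6 = 400; r_6 = 40; x0_7 = 240; y0_7 = 264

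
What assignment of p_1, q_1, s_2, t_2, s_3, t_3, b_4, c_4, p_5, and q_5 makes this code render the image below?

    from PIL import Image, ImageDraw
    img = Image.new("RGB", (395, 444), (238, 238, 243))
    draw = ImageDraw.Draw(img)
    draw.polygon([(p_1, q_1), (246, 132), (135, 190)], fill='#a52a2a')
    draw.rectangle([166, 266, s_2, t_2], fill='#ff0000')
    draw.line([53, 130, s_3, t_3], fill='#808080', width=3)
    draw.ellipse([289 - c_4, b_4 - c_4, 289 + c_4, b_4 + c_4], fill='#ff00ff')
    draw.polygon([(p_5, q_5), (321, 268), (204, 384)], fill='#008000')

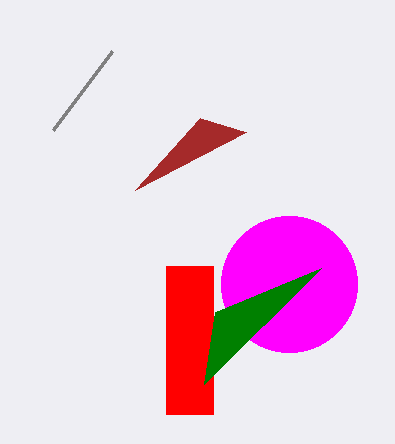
p_1 = 200
q_1 = 118
s_2 = 213
t_2 = 414
s_3 = 112
t_3 = 51
b_4 = 284
c_4 = 68
p_5 = 215
q_5 = 312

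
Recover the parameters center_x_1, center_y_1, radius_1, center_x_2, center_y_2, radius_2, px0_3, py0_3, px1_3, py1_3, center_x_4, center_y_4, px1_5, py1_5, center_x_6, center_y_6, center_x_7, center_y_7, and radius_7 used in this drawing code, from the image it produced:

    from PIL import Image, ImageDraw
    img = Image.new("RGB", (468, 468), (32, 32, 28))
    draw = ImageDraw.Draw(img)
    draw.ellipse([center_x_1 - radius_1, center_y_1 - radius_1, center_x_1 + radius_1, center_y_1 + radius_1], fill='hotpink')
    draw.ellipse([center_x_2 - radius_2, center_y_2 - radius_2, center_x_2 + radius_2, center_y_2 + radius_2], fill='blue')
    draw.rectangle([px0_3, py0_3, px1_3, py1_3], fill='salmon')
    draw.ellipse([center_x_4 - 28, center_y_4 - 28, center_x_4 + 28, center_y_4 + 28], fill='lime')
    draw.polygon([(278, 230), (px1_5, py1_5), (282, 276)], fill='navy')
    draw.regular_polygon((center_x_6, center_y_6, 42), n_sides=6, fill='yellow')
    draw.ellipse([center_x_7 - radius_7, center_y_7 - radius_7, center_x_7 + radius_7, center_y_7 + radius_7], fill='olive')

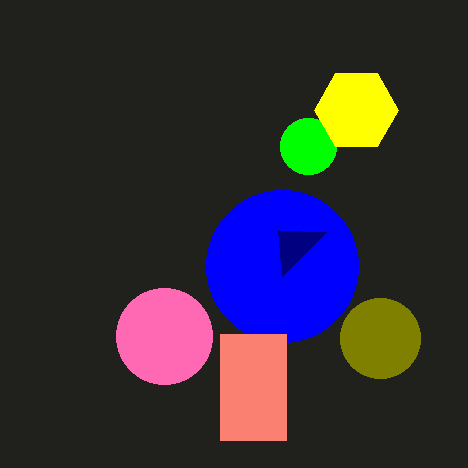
center_x_1 = 164
center_y_1 = 336
radius_1 = 48
center_x_2 = 282
center_y_2 = 266
radius_2 = 76
px0_3 = 220
py0_3 = 334
px1_3 = 286
py1_3 = 440
center_x_4 = 308
center_y_4 = 146
px1_5 = 326
py1_5 = 232
center_x_6 = 356
center_y_6 = 110
center_x_7 = 380
center_y_7 = 338
radius_7 = 40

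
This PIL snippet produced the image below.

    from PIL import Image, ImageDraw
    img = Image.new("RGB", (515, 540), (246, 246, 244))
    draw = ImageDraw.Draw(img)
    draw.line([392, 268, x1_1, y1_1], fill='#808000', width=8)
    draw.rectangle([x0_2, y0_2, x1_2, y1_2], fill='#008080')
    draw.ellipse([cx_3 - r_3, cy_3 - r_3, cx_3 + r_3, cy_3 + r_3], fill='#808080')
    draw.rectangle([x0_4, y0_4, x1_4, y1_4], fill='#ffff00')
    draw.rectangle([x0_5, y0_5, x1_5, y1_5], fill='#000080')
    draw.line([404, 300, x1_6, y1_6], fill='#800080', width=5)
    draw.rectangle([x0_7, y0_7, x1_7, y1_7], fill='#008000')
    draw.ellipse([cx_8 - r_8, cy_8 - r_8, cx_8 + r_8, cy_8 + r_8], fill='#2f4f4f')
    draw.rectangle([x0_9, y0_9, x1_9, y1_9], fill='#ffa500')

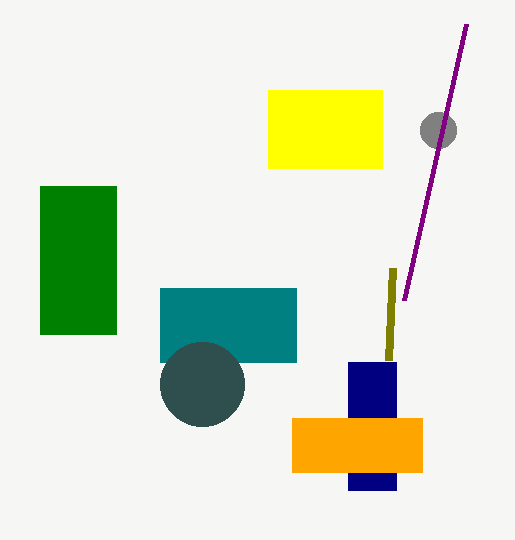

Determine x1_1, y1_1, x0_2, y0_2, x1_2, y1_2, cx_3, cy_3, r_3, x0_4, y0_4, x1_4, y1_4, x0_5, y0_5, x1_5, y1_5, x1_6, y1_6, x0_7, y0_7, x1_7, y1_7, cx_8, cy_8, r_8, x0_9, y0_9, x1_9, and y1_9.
x1_1 = 388
y1_1 = 360
x0_2 = 160
y0_2 = 288
x1_2 = 296
y1_2 = 362
cx_3 = 438
cy_3 = 130
r_3 = 18
x0_4 = 268
y0_4 = 90
x1_4 = 382
y1_4 = 168
x0_5 = 348
y0_5 = 362
x1_5 = 396
y1_5 = 490
x1_6 = 466
y1_6 = 24
x0_7 = 40
y0_7 = 186
x1_7 = 116
y1_7 = 334
cx_8 = 202
cy_8 = 384
r_8 = 42
x0_9 = 292
y0_9 = 418
x1_9 = 422
y1_9 = 472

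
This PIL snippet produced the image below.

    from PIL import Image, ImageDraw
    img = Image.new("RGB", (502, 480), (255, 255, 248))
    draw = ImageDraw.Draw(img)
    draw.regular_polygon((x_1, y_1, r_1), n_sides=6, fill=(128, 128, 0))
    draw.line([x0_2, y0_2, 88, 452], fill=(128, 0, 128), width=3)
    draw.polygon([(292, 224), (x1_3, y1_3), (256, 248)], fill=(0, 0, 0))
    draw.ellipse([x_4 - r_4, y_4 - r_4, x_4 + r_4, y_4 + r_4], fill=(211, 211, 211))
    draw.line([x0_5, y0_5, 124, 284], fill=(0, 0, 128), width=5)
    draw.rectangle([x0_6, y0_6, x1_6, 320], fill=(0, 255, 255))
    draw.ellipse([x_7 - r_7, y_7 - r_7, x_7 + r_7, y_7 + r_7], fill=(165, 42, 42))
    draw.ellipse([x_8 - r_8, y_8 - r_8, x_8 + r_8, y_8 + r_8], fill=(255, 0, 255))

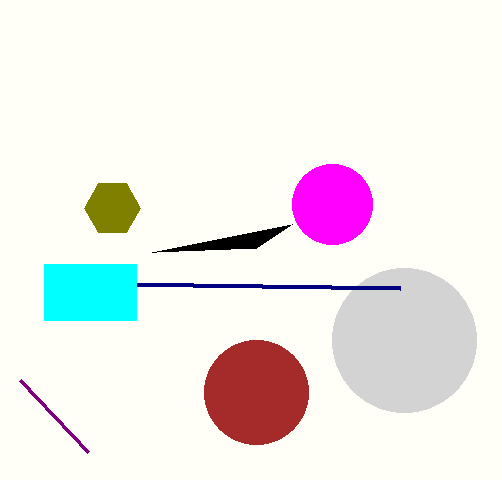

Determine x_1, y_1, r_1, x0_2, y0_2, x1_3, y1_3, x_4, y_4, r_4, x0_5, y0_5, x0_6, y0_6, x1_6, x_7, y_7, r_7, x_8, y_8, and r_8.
x_1 = 112
y_1 = 208
r_1 = 28
x0_2 = 20
y0_2 = 380
x1_3 = 152
y1_3 = 252
x_4 = 404
y_4 = 340
r_4 = 72
x0_5 = 400
y0_5 = 288
x0_6 = 44
y0_6 = 264
x1_6 = 136
x_7 = 256
y_7 = 392
r_7 = 52
x_8 = 332
y_8 = 204
r_8 = 40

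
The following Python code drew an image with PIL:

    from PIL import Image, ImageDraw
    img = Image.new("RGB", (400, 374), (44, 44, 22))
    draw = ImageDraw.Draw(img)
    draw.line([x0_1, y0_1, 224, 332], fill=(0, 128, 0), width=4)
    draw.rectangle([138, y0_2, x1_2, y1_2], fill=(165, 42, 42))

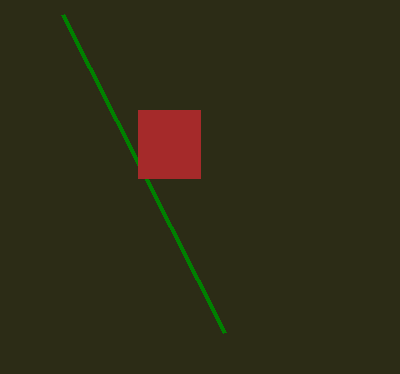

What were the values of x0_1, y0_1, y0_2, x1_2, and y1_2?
x0_1 = 62, y0_1 = 14, y0_2 = 110, x1_2 = 200, y1_2 = 178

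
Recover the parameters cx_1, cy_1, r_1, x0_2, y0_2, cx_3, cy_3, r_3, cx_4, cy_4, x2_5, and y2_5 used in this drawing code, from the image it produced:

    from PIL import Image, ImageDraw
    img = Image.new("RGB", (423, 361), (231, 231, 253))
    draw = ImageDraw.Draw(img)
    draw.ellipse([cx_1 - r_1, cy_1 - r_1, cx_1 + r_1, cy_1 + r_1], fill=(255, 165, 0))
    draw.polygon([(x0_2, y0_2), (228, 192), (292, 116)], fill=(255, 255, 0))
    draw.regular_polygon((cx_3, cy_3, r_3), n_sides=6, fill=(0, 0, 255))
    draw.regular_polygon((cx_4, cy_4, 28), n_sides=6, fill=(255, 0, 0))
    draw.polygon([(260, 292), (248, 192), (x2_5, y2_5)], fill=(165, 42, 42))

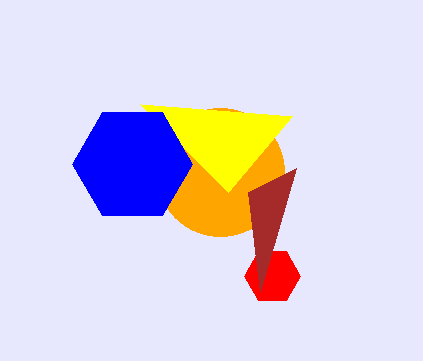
cx_1 = 220; cy_1 = 172; r_1 = 64; x0_2 = 140; y0_2 = 104; cx_3 = 132; cy_3 = 164; r_3 = 60; cx_4 = 272; cy_4 = 276; x2_5 = 296; y2_5 = 168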